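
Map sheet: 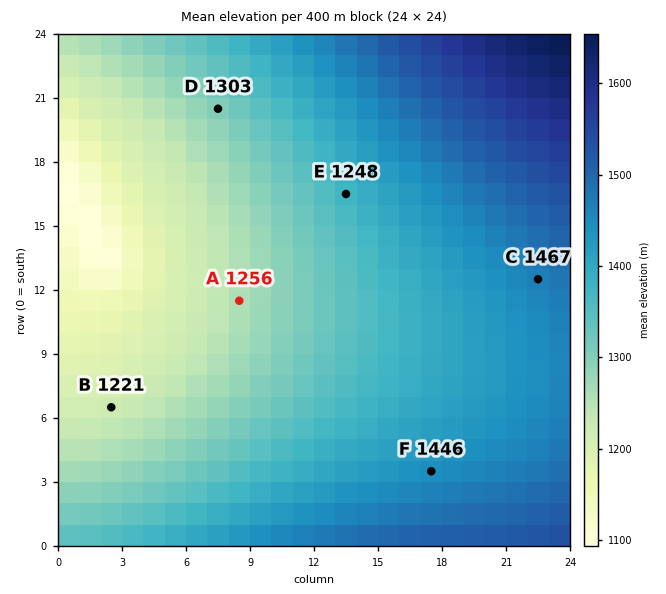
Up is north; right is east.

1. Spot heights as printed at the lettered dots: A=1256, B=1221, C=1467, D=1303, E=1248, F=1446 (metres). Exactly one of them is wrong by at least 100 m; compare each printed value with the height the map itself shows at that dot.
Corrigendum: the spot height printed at E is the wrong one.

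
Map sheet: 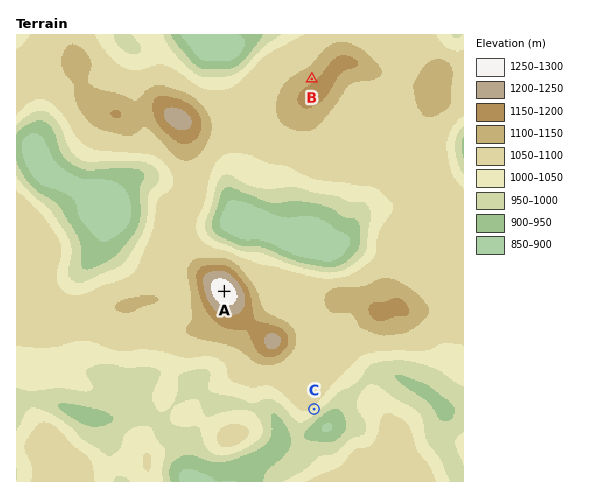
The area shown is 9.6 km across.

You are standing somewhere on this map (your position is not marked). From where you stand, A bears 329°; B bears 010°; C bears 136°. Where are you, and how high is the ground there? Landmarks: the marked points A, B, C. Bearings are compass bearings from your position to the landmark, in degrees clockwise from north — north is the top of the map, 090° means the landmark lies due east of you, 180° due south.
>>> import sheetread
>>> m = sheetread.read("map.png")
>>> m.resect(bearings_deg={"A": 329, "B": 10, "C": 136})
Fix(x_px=263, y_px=356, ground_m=1150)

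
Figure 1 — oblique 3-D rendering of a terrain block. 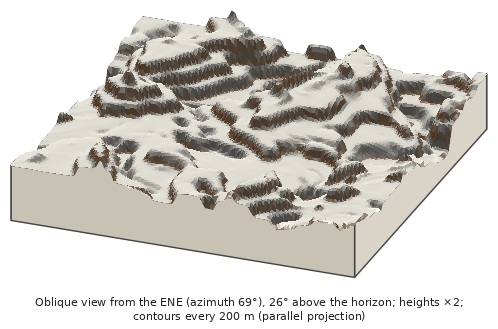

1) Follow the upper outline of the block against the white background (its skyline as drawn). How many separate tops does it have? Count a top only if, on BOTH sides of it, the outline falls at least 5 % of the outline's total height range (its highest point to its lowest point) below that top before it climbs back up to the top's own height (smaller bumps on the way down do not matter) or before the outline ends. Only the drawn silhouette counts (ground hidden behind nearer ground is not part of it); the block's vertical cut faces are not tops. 4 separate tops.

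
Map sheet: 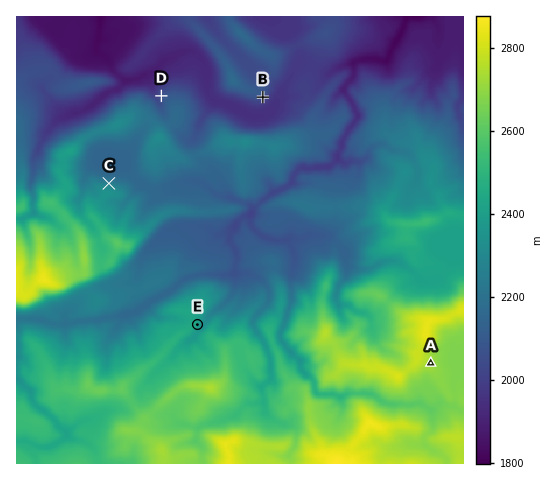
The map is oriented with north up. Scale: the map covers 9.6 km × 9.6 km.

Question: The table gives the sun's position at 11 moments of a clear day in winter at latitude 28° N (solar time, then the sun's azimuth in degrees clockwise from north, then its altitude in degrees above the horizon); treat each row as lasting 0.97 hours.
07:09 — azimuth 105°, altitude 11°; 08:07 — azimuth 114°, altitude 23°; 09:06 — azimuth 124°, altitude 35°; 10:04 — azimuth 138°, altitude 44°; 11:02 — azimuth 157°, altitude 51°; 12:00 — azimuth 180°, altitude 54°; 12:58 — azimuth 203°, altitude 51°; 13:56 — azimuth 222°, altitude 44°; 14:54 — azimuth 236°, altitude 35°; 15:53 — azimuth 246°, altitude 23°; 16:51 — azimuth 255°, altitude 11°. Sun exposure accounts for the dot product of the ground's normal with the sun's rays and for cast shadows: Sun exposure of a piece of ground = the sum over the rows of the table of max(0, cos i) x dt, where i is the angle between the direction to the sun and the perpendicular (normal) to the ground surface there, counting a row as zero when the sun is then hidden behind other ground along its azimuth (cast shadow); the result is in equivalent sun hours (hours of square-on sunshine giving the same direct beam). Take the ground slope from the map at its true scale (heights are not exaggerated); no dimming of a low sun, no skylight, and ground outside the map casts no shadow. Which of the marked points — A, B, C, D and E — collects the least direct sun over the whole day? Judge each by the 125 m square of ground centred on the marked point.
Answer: C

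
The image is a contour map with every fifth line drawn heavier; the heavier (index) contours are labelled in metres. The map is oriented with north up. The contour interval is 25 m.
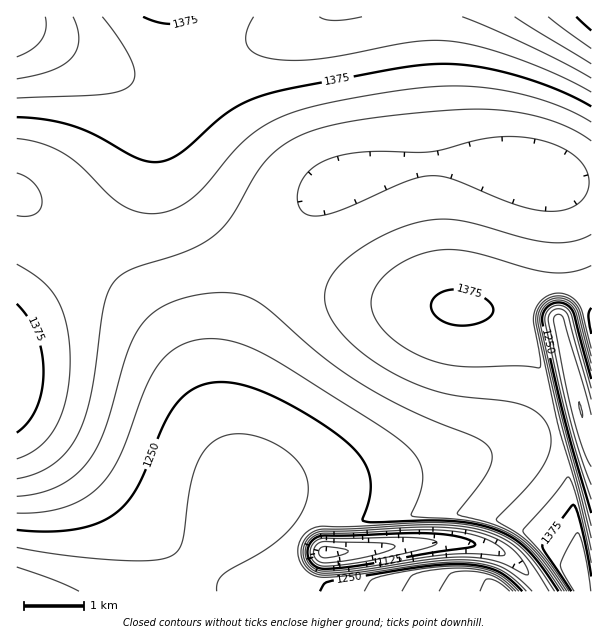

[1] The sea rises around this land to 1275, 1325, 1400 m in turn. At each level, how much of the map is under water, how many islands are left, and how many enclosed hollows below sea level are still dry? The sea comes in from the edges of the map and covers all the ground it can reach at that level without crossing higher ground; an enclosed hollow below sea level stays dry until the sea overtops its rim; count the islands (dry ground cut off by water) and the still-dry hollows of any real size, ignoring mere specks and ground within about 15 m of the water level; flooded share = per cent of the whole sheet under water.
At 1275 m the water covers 25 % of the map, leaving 0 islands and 0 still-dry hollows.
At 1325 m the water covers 54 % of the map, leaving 0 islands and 0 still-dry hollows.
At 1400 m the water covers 93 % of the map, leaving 0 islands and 0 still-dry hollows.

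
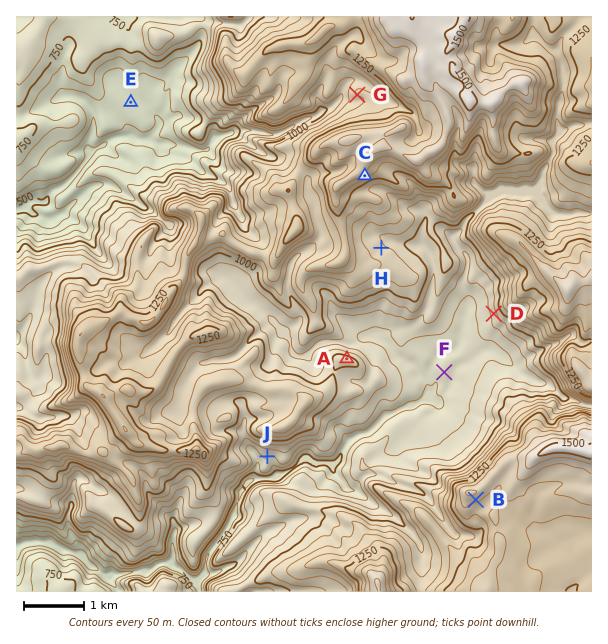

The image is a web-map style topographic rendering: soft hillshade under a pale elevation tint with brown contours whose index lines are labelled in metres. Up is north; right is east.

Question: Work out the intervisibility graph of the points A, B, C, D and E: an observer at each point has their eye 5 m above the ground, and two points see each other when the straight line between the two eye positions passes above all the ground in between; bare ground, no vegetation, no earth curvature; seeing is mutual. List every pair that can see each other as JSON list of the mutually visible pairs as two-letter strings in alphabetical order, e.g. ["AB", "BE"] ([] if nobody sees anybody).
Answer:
["AC", "AD", "CD"]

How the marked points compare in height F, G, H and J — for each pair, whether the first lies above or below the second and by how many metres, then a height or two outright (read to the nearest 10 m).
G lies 320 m above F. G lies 300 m above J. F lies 230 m below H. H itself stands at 1060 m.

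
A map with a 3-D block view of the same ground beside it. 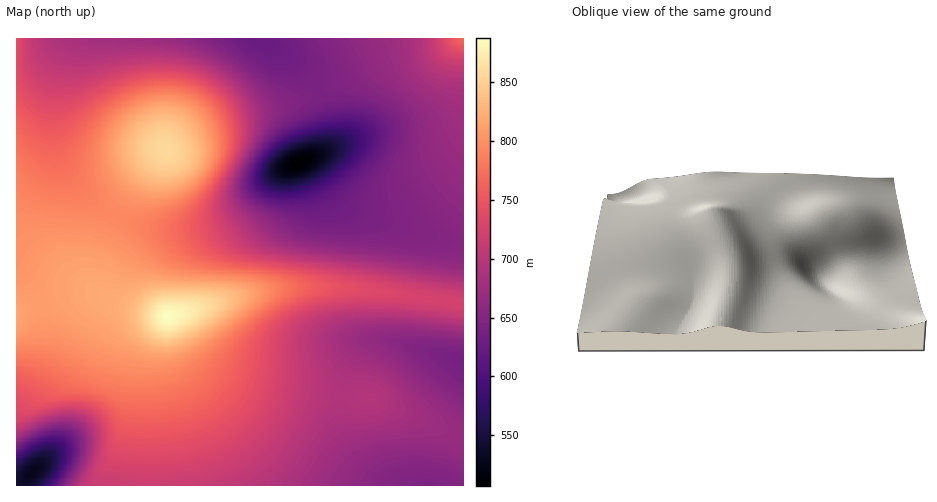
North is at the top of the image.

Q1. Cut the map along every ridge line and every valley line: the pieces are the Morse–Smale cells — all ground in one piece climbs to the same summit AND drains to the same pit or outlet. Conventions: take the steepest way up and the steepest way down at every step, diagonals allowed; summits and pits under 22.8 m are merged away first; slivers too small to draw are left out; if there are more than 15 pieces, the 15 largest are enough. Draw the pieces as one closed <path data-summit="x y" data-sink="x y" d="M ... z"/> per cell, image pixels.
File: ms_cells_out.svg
<path data-summit="168 316" data-sink="299 162" d="M71 38l-55 1 1 271 47-16 24-3 44 17 36 9 75-22 52-9 69 3 91 14 9-1-1-58-40-9-68-25-16-14-20-30-8-7-9 1-19 10-12 8-40 38-25 11-13 2-29 0-14-2-23-7-29-16-22-21-10-13-6-11-6-21-1-34 3-18 4-19z"/><path data-summit="166 151" data-sink="299 162" d="M259 38l-186 0-13 29-7 37 3 40 4 15 11 18 23 23 33 20 28 8 38 1 32-9 11-7 40-39 44-20 9-13 0-16-5-20-8-19-11-14-11-10z"/><path data-summit="168 316" data-sink="428 485" d="M180 316l-11 0-4 4-10 18-7 23 2 52 0 73 314-1-1-48-89-37-80-11-35-8-27-9-15-8-11-10-20-33z"/><path data-summit="463 39" data-sink="299 162" d="M463 38l-203 1 34 23 11 10 11 14 10 27 3 28-9 13-12 5 11 7 20 30 16 14 27 11 41 14 39 9 2 0z"/><path data-summit="168 316" data-sink="463 361" d="M335 286l-40 0-30 4-91 25 6 1 6 5 17 28 10 11 19 12 27 9 35 8 80 11 89 37 1-134-80-12z"/><path data-summit="168 316" data-sink="32 473" d="M88 291l-24 3-48 16 1 176 132-1 1-72-2-52 7-23 13-22-36-8z"/>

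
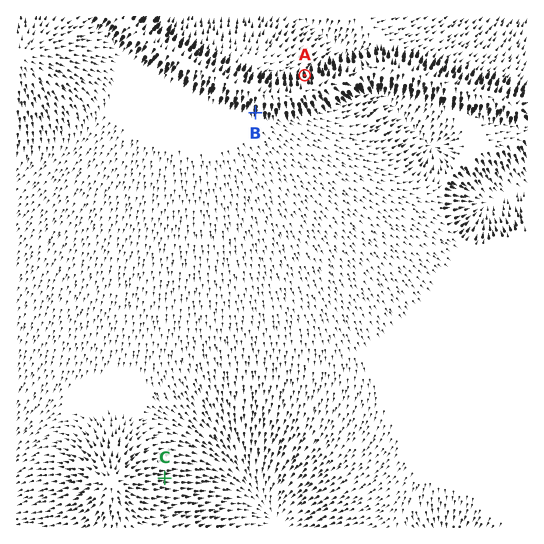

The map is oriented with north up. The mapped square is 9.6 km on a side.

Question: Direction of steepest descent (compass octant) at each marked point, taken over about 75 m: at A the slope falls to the N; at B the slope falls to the S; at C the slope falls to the E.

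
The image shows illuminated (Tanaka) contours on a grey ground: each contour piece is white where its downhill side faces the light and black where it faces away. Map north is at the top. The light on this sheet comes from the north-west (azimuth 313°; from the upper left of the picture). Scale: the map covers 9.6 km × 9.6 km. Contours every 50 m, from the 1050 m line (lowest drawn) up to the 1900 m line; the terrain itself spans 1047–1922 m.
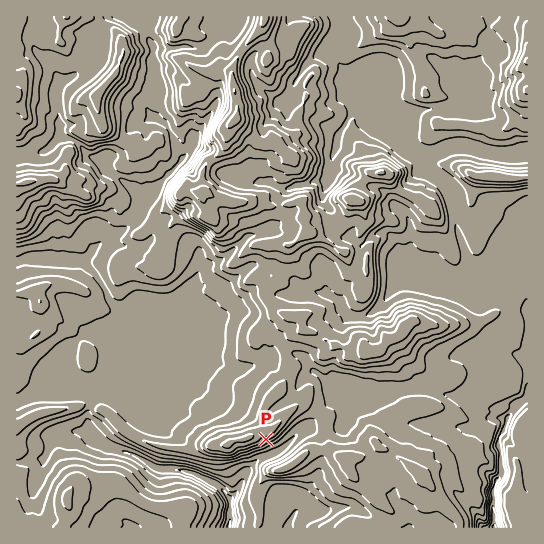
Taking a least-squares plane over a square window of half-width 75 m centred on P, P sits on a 36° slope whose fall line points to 160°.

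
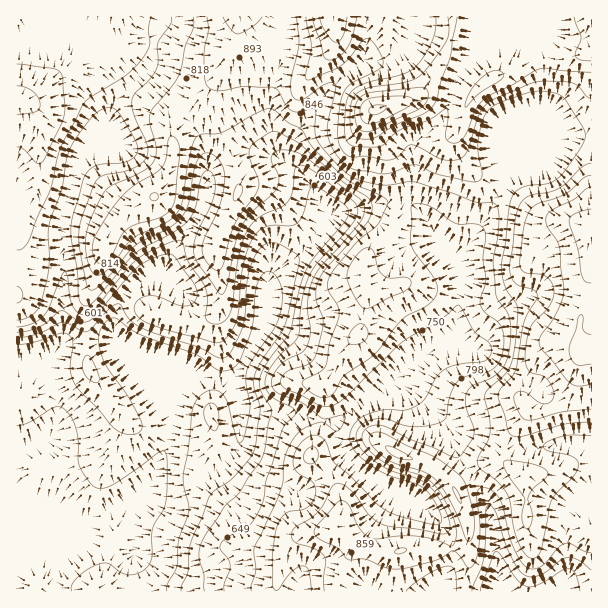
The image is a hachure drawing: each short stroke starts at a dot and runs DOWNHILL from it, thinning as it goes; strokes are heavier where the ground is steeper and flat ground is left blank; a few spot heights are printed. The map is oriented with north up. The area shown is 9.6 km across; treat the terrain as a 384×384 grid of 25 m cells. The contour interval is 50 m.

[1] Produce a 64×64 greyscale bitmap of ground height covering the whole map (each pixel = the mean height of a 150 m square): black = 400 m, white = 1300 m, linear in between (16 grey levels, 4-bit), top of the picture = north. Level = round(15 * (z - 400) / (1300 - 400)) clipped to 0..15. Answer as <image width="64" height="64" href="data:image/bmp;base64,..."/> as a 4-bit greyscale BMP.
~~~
<image width="64" height="64" href="data:image/bmp;base64,Qk12CAAAAAAAAHYAAAAoAAAAQAAAAEAAAAABAAQAAAAAAAAIAAATCwAAEwsAABAAAAAAAAAAAAAAABEREQAiIiIAMzMzAERERABVVVUAZmZmAHd3dwCIiIgAmZmZAKqqqgC7u7sAzMzMAN3d3QDu7u4A////AAERERERERERIjM0RFVWZmZmd3d3d3dmZmd2VVVmZmZmABABERERERESIzREVVVmZmZ3d3d3d3dmZ3ZVVmZmZmYAAAABERERERIjNERFVWZmZnd3d3d3d3d3d2Vmd3dmZwAAAAARERERESM0REVVZmZmd3d4iIiIh3eHZmeIh3Z3AAAAAAEREBERIzREVVVmZmd3iIiIiIiIeIdmaImId3gAAAAAABEAEREjNERFVWZ3d4iIiIiIiId4h2Z4mYiIiAAAAAAAEQARESIzRERVZnd4iIiHd3d3d3iIZniZiIiIAAAAAAARABERIjNEREVWZ3eIiHd3ZmZmeJhneZmYiIgAAAAAAAAAARESIzRERVZmZ4iHd2ZmZVaJl3eJmZiIiAAAAAAAAAABERIjM0REVWZmeId2ZlVVZ4mXd4mZmIiIAAAAAREAAAARIiMzNERVVWZ3d2ZVVVVomYd3iZmYiIgAAAAREREAABEiIjMzRFVVZmd2ZVVVVniZiIiZmZmIiAAAERERERAAESIiIjNERVZmZmZVVmZ3iZiIiJmZmZiIABERERERERERIiIiIzRFZmZmZVZneImZiIiZmZmZmYgAAREREREREREiIiIiNEVmd2ZVZniZmZiIiJmZmZmZiAAAERERERERERIiIiIzRVZ3ZlZoiZmYiHeImZmZiIiIAAABERERIREREiIiIiNEVmZlVniZmId3d4iJmZmIiIgRAAERESIiIRESIiIiI0RVZlVWeJiHd3d3eImZmZmIiBERERERIiIhERIjIiIjREVVVVZ3h3d3d3d4iZqqqZmZERERERIiIhEREiMiEiM0RFVVVWZmZmZnd4iJmqqqqqoRERERIiIiERESIyIRIzREVmZVVWZmZmd3iImaqqqqqhERERIiIiEREREiIhEjRVVmdmVVVVVmZneImaqqqqqqEREREiIiERERERIhEjRWZnd3ZmVVVVZmd4iJqqqqq7sREREiMiIRERERERESNFZnd3d2ZlVVVmZnd4iaqqqruxERESIyIRERERERIhIkVmZnd3dmVVVWZmZmd4mqqru7ERERIzIRERERERIiIiNFVmZ3d3ZmVVVmZmZniaqrvMwREREiIhERERESIjMiIjRVVnd3d2ZlVVZmZmZ5q7u8zCIRESIhERERIiMzMyIiI0VWZ3d3dmZlZmZmZniru7zMMyIiIiERESIzM0RDMiIjRFZneId3ZmZmZmZmeKq7vMxEMyIzMhEiM0REREQyIiI0VWd3h3d2ZmZmZmd4mru8zFVEMzQyIjNERERERDIiIjRWZnd3d3dmZmZmd3iaq7zMZVRERUMiNERENERUQyIiNFZnd3d3d3dmZmd3iJmqu8xmVURVVDMzRDMzRFVDIiIkVmd3iId3d3ZmZ3eImZq7zGZVRFVlQzMzMzNEVUMiIiNWd3iIiId3dmZmeImZmrvMZlVEVmZUMzMzM0VVQyIiI0Z3eIiIiHd2ZmZ4mZqqu8xmVURWd2VDMzM0VWVDIiIjRWd4iId3d2ZmZniaqqq7zGZlVFZ3dlQzM0RWZUMiIiM0VniId3d3ZmZmeJqqq7vMZmVUVniHZUQzRWZmUzIiIzNFZ4h3d3ZmZmZ4mqu7u8xmZVVWeIdmVURFZmZUMyIzM0Rnd3d3ZmZmZniJq7u7zGZlVVZ4iHdmVUVWZlQzMzMzNFZ3d3dmZmZmd4mqu7vMZmVVVniIh3dmVVZmVUMzMzMzRWZ3d2ZmZ3d3iaq7vMxmZVVWd4iIiHdlVWZlRERDMzM0Vnd3dmd3d3eJqru8zGZlVVZneIiIh2VVZmZVREQzMzRWZ3d3d3d3d4mqq7vMZmZVVWd4iIiIdlVmdmVURDMzRFZnd3d3d3iIiZqqq7tmZlVVZneIiIh2VVZ3ZVVEMzRVZ3d3d3eIiIiImZmqu2ZmZVVmZ3eIiHZVVnZmVUQ0RWd4iId4iIiIiIiIiJmqZmZlVVZmZ3iIdlVWZmVVRERWeIiIiIiImZiIiIiIiZpmdmVVVVVWZ4h2VWZmZVVERWeJmZmYiZmZmIiIiIiImWd3ZVVVVVVneHdmZmZlVVVWeJmZmZmZmZmYiIiIiIiJd3dlVVVVVWd4d2ZmZmVVVmeJqqqqmZmqqpiIiIiIiIh3d3ZVVVVVZ3d3d3ZmZmZmeImru7qpmaqqmIiIiIiIiHd3dmVVVVZnd3d3d3ZmZmd4iavMu6qqqqqoiIiIiIiId3d3ZVVVVnd3d3d3d3Znd3iJq93cu7qqq6mIiIiIiImId3dmVVVmZ3d3d3d3d3d4eImr3d3cy6qrqYiIiIiImYiHd2ZlVWZnd3d3d3d3d4iIiavN3d3Muqu6mYiIiIiZiHd3ZmZmZmZ3d3d3d3d4iZiImrzMzMy6qruqmYiIiZl3d3dmZmZmZmd3eIiIiIiJmYiZqru7u7uqu7uqmZmZmXd3d3ZmZmZmZnd4iIiIiImZmZmZqqq7u6qru7qqqqqqd3d3ZmZmZmZmd3iIiIiIiZqpmZmZqqu7qqqruqqqqqtmZmZmZmZmZmZ3eIiIiIiImqqpmZmZqru6qqqqqqqru2ZmZmZmZmZmZnd4iIiIiIiaq6mZmZmaq7qqqqqqqqu7ZmZmZmZmZmZmZ3iIiIiIiJq7upmaqZqruqqqqqqqqrtmZmZmZmZmZmZneIiIiIiImru6qaqpmqu6qqqqqqqqu2ZmZmZmZmZmZmd4iIiIiImbvLqqqqmaq7uqqqqqqqq7"/>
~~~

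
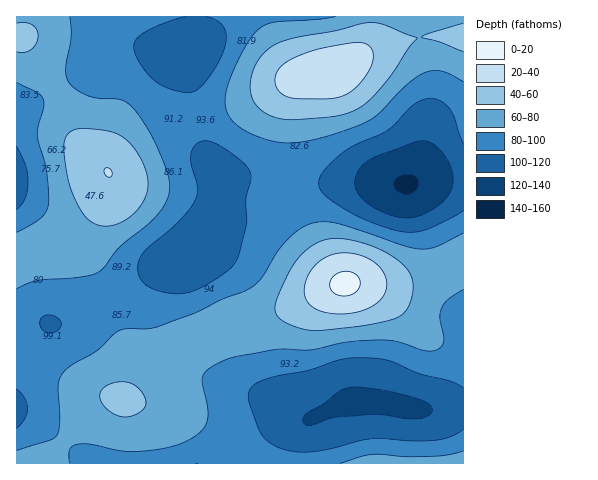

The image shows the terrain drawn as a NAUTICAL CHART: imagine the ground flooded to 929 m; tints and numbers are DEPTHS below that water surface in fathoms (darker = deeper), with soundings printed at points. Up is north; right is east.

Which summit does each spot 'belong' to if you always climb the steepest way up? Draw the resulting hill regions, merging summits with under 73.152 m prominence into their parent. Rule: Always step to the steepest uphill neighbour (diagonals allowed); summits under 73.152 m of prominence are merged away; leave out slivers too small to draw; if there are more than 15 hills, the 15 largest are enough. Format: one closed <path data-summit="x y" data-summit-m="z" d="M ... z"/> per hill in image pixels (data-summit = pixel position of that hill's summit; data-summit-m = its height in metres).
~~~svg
<path data-summit="344 284" data-summit-m="901" d="M216 168l1 27-3 13-19 44-7 8-28 8-31 24-60 28-13 4-24-4-16 1 0 142 447 1 1-283-29-2-25 5-94-1-42-5-30 0-16-3z"/><path data-summit="108 172" data-summit-m="857" d="M112 16l-96 1 1 303 15 0 16 4 21-4 60-28 31-24 28-8 7-8 19-44 3-13 0-23-13-22-9-34-7-49 3-19-32 2-35-8-6-6-4-7z"/><path data-summit="330 70" data-summit-m="884" d="M463 16l-267 0-1 25-6 14 0 28 10 53 11 25 8 9 10 5 16 3 30 0 42 5 76 1 18 0 25-5 28 1z"/>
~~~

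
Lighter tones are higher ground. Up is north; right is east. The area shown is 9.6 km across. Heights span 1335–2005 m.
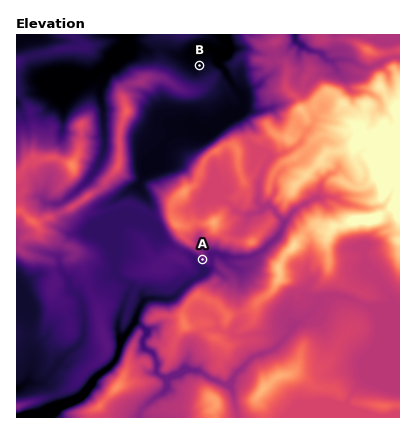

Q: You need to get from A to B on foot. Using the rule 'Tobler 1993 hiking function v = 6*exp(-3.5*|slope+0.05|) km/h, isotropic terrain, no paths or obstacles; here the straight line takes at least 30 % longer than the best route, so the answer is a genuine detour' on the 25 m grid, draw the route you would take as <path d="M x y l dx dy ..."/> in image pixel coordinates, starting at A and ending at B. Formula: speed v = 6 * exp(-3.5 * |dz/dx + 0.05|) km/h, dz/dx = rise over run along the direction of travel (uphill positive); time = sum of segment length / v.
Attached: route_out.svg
<path d="M202 260l-2-2-14-8-4 0-6-2-6-8-14-28 0-6-10-20 0-2 0-2 2-2 6-4 4-4 34-68 8-8 4-8 0-6 0-2 0-6-4-8"/>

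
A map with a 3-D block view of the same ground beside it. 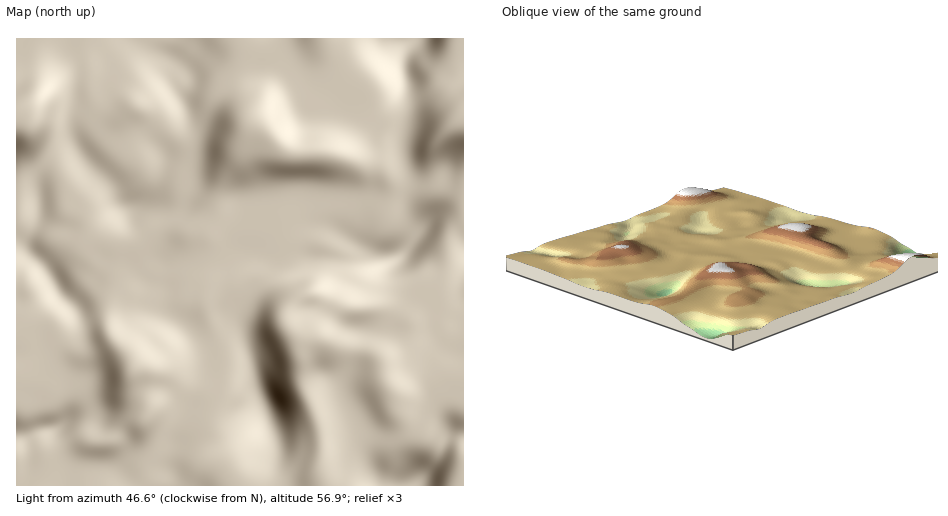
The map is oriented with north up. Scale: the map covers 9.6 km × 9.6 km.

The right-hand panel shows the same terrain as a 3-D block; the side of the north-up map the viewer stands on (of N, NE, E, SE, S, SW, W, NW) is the SE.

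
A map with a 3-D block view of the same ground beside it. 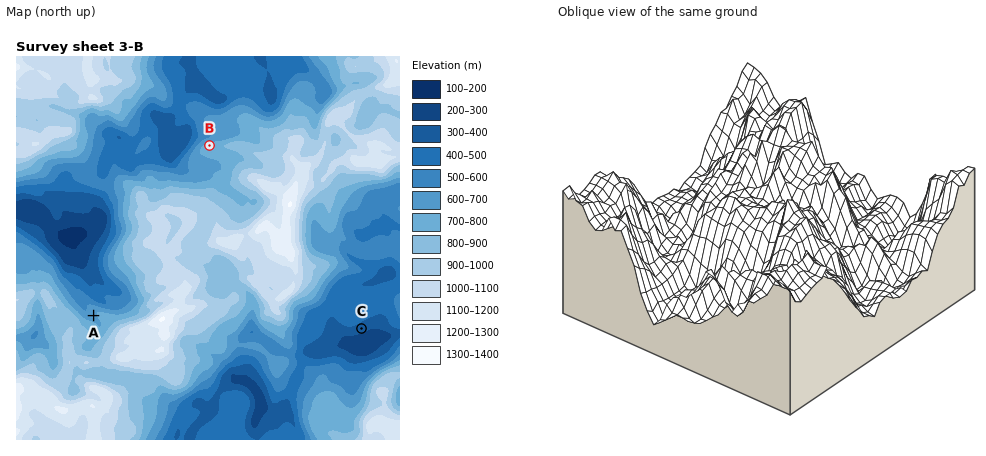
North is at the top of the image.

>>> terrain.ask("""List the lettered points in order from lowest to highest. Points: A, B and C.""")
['C', 'A', 'B']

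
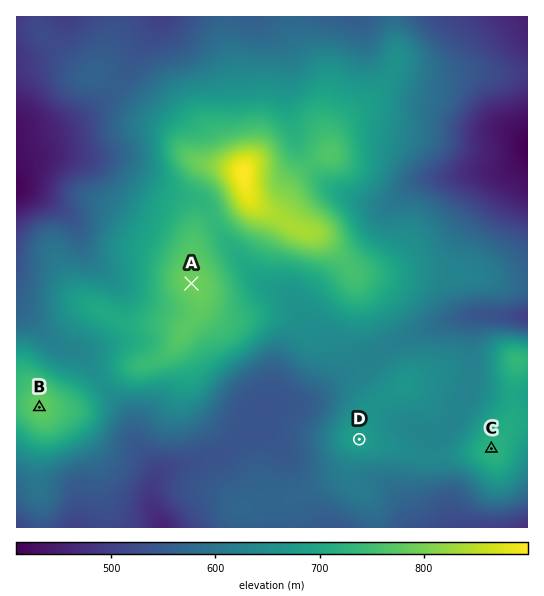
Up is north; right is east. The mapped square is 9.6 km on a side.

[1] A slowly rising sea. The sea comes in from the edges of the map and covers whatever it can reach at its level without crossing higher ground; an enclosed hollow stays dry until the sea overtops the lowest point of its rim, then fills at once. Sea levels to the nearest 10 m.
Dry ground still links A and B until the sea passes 660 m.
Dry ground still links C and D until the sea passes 640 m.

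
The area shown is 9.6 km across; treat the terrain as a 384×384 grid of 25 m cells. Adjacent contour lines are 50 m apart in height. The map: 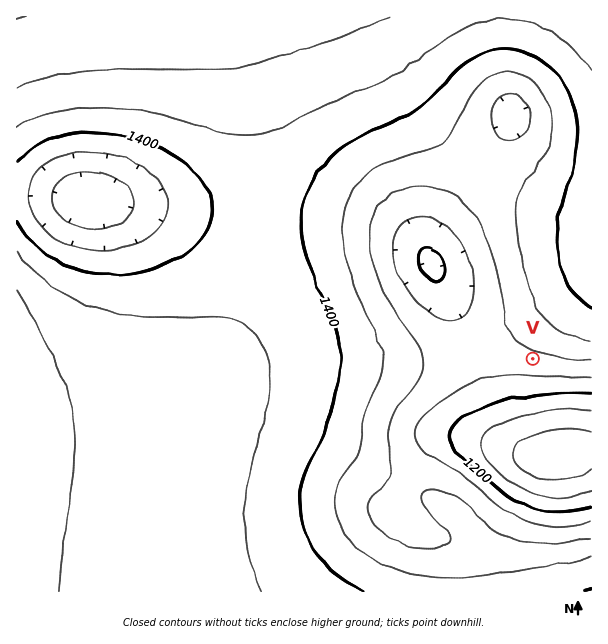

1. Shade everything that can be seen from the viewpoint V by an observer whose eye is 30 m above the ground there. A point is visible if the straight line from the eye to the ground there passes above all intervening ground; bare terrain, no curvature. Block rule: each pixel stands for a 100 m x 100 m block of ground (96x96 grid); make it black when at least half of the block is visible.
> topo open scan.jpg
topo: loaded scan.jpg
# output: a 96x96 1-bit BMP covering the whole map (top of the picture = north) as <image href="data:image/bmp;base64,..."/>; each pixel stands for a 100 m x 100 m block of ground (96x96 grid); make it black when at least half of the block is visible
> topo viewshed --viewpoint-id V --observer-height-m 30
<image width="96" height="96" href="data:image/bmp;base64,Qk2+BAAAAAAAAD4AAAAoAAAAYAAAAGAAAAABAAEAAAAAAIAEAAATCwAAEwsAAAIAAAAAAAAA////AAAAAAAAAAAAAf////////8AAAAAA/////////8AAAAAB/////////8AAAAAB/////////8AAAAAB/////////8AAAAAD/////////8AAAAAD////+D///8AAAAAD////4A///8AAAAAH////gAf//8AAAAAH////AAP//8AAAAAH////AAP//8AAAAAH///+AAf//8AAAAAH///+AA///8AAAAAH///8AD///8AAAAAH///8AH///8AAAAAD///+Af///8AAAAAD///+B////8AAAAAD/////////8AAAAAD/////////8AAAAAB/////////8AAAAAB/////////8AAAAAB/////////8AAAAAA/////////8AAAAAA/////////8AAAAAAf////////8AAAAAAP////////8AAAAAAP////////8AAAAAAH////////8AAAAAAH////////8AAAAAAD////////8AAAAAAD////////8AAAAAAB////////8AAAAAAB////////8AAAAAAB////////8AAAAAAA////////8AAAAAAA////////8AAAAAAA////////8AAAAAAAf///////8AAAAAAAf///////8AAAAAAAf///////8AAAAAAAf///////8AAAAAAAf///////8AAAAAAAf///////8AAAAAAAf////4//8AAAAAAAf////gP/8AAAAAAAf///+AH/8AAAAAAAf///8AD/8AAAAAAAf///4AB/8AAAAAAAf///wAA/4AAAAAAAf///gAAOAAAAAAAAf///AAAAAAAAAAAAf//+AAAAAAAAAAAAf//+AAAAAAAAAAAAf//8AAAAAAAAAAAAf//8AAAAAAAAAAAAf//8AAAAAAAAAAAA///8AAAAAAAAAAAA///8AAAAAAAAAAAA///8AAAAAAAAAAAA///8AAAAAAAAAAAA///8AAAAAAAAAAAA///+AAAAAAAAAAAA////AAAAAAAAAAAB////wAAAAAAAAAAB////8AAAAAAAAAAB////+AAAAAAAAAAB/////AAAAAAAAAAD/////AAAAAAAAAAD/////gAAAAAAAAAH/////gAAAAAAAAAH/////gAAAAAAAAAP/////gAAAAAAAAAf/////gAAAAAAAAAf/////AAAAAAAAAA//////AAAAAAAAAB//////AAAAAAAAAH//////AAAAAAAAAP//////AAAAAAAAA///////AAAAAAAAD///////AAAAAAAAP///////AAAAAAAA////////AAAAAAAD////////AAAAAAAf////////gAAAAAH/////////gAAAAH//////////gAAD////////////gAAD////////////wAAD////////////wAAD////////////wAAD////////////4AAD////////////4AAD////////////8AAD////wP//////8AAD///8AA//////+AAD///AAAH//////AAA="/>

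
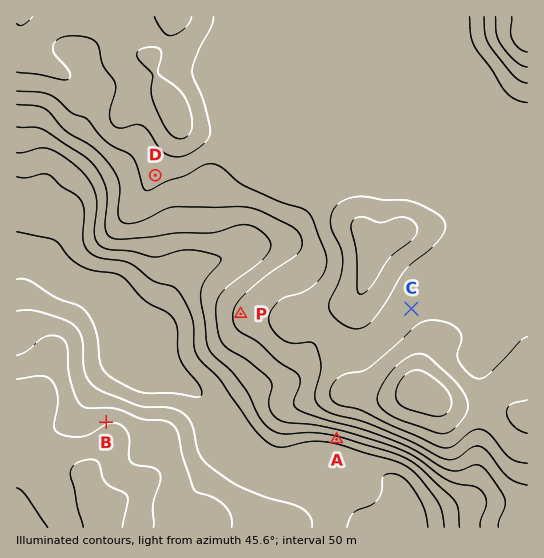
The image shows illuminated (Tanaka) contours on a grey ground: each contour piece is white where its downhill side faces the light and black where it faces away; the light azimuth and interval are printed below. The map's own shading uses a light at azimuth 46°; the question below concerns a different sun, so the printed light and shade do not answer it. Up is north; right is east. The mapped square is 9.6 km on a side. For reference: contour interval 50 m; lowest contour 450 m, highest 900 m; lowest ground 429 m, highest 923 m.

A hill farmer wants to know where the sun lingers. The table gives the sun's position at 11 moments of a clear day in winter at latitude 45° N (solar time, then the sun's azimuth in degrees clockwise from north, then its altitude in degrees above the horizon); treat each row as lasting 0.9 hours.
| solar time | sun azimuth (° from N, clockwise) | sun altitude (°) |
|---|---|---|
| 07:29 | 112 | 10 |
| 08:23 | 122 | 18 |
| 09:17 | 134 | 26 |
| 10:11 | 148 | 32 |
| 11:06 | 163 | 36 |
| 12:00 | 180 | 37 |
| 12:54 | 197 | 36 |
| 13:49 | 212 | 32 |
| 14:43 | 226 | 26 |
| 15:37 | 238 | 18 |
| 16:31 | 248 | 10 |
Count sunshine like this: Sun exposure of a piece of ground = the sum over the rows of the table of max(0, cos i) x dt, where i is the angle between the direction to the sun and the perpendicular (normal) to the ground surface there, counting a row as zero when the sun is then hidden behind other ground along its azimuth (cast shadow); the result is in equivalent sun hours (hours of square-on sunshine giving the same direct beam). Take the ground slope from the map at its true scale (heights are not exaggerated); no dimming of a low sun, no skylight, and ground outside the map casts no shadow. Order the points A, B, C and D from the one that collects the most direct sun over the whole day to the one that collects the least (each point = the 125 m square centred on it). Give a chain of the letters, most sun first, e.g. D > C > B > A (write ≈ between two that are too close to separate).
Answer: A > D > C > B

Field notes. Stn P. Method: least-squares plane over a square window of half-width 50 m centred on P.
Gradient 5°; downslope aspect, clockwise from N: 277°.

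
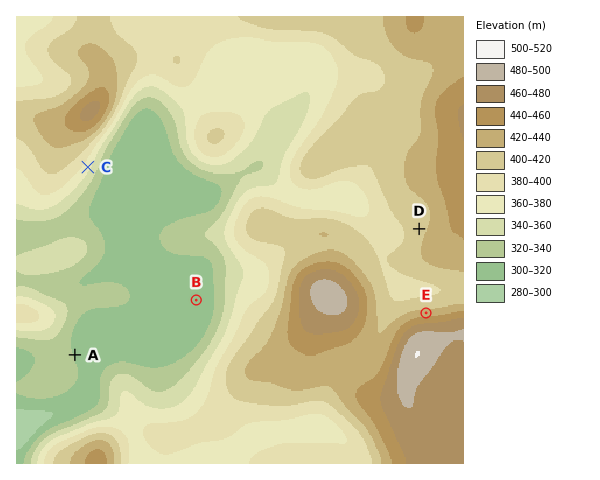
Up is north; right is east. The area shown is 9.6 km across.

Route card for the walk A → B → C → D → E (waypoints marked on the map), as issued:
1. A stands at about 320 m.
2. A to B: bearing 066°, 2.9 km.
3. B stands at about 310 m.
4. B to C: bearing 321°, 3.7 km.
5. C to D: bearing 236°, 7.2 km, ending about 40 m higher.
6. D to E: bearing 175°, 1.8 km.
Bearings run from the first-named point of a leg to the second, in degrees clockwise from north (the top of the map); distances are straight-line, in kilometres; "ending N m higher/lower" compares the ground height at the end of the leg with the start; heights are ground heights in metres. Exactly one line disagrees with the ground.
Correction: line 5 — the bearing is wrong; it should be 101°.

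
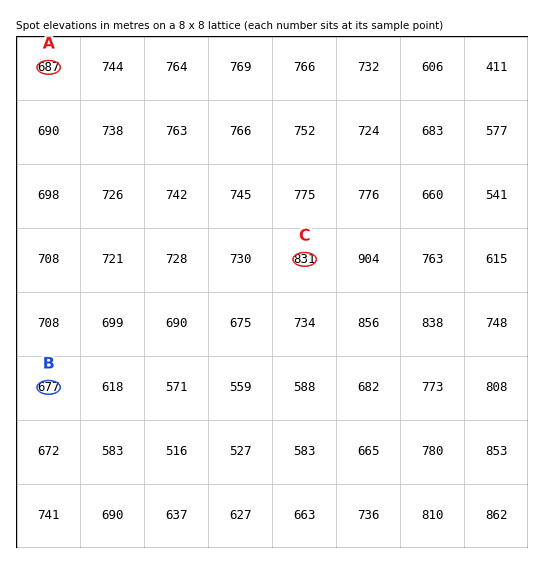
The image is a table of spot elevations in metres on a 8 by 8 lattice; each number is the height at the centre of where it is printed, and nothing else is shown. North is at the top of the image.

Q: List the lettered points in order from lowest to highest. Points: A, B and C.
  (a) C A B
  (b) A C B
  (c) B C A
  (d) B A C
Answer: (d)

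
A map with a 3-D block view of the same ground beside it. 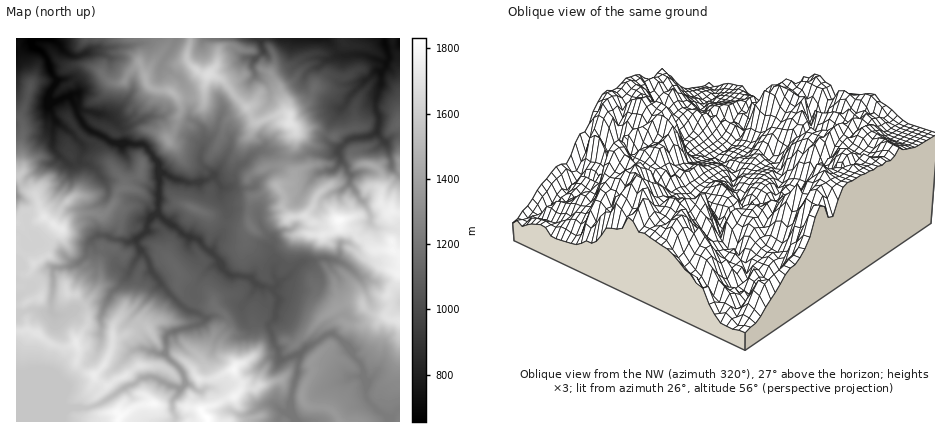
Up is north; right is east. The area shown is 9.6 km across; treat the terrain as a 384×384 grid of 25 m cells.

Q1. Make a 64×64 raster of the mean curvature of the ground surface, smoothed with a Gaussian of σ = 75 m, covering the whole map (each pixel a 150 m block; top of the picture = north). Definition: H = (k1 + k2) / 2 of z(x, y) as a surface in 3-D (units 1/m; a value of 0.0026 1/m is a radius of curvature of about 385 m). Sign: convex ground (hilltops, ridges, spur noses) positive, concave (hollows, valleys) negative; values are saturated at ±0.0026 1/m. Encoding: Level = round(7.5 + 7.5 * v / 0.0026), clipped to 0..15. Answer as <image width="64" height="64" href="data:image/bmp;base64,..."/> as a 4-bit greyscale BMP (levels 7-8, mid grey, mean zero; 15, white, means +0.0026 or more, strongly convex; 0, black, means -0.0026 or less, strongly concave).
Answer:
<image width="64" height="64" href="data:image/bmp;base64,Qk12CAAAAAAAAHYAAAAoAAAAQAAAAEAAAAABAAQAAAAAAAAIAAATCwAAEwsAABAAAAAAAAAAAAAAABEREQAiIiIAMzMzAERERABVVVUAZmZmAHd3dwCIiIgAmZmZAKqqqgC7u7sAzMzMAN3d3QDu7u4A////AHd3d3d4iZh2mmVmZnYEhWvInrVpqGWYRFREWZiaqpZod3d3d3h3nNzLqGZ4twiGu3QiJDOtllVZmIiqdniGVnd3d3d3dTIRWbubqb3VP+rbqVKcgxREdFvKqqh3eHRoh3d3d3d5maYAfKV63cUayoebuulUUzaSbad4d3iIV5iHd3d3d2iZnKIGiMyomxLNNJZ662emRKNehmd3iIdZmId3d3d3ZnmXzVAGzJd0EGMQRGaNrPt0tR2mZ3iJl1iYiHd3d3dmZpmd6DAogwCWBfqYdWu4/9znCsh3d3enVpiHd3d3dnZozFS/+gAAXPQu+rynqHaYWvwFyXd4dWVmeId3d3dmeIm8kyfdmZrvsG+DaK33MTohnzKah3h4pXhXiHd3d3d7pEfqM2v///gE/WZlWv/GF4BLddqHd4uTiWZ4eHeId2m2M750OMmIYH/WeFWLy/+lURQzzZeIqUWYdnl4d3d4d7hjfpYzYwAE+kioR5mFj/lieUBb2YmESYeFa3h2erqaypNMx1QiPHSlq5lmdnZp+0F81gOdylJXh3VsaHirlmzIpCvXeZivQovIiIaFRVWaJuu8chfGJHd3ZH2JnLZUfLhhHNi6h+wgKYd4qYhlRHgnp3rZUAGHeHh1W6urlFZ5i6Uc1Il510MAA1asmYVWdkh1aL2YVbqaepZ6SXd2Z2dq1QvnSJq6z/2nQ4qYdGiHVnZXe8iJuXh6qr1ZhmZmdmvTCc11qprMuXhRJHlleIlkh2d4y4d0VXm9qlZVZWdmatgHncZbl5mEAkiZqGaIiYWHZ3ebuWR8t4qGi3ikaXVqpwJ82ne3iDBpiap2ZnmIlHh3h3mpho+TWJZpvONLuai5QHvHxnl1B6h3qXeIaJilaHeHZ5l2nmWbpmZp1Svs542RN4aIRlB6h3iZiJmGiHaId3dWmXaKWry2l2fGDOeoa8lDVld0Frl3eYiIm6Y0ZYh3iFSpZ6dIR6d3eMce+HhGqYRHiJI5qYh4mYZ5Y2qVZ3eZVLhqkjMUeYmYpjy5aGaVdze3MomZiHeZYSM0mneGaJhGt7oRN3isd6hRAjRneJVXVNkIqZmIh3YmqqiIZ5dnh1uakBZ5y6l2vYSaQAiIllmSqCuZmIeLkymqmIh2d2RUaTICaaqHeHiJz9VKc3eGathDe5mYd6tieZmIiHZnZDMwEVerqXZ4h3aMYK6TZoi6zAKqmZhZtAa5mYiHZndlR4albai7qamHd3mG2VJJyrc1O8qJqUpTh5iIh2ZVaYZny9QWWLl3t4d3d4vIdBRiIjAKqYq4EQi2d4h2d1OM2arepCSrqGnHd3ZmnuuGQTSNuFA3q4A0eadnd4u2Mlrv/cy7u7iHV3WXd2nP13d1mXuZw26zBreJmHd3vGRphQN3doy3d0JFZrd6u7nHV2e5eYZzOyBKt3iYd3fJRor/d7yIvtqIMqqXyGjad3hnm8pohnUASmeIq7l2Zrc1ed/v5ka9u99Rm6m8iahqQiRXnJiquJGvmL3KmGZml0WbtjWqNslYmRm6uEVrl3r6ZnQo2GiIsFu7ynZmZ3apU1nFIm5mqF2QC+mmBqyWV8/+/FK3RH2gTKiHZ4dod8yEVrhTXMJEfjFH2Idt3bckWdqrgaurymB/qZl5p1Zlhmedt4U5/VAICtnaaKmr/HNVuHYyiql3oX52Mye3VkeSKf+omDWv/mBu/d119Wa+p0SZhBR6mKyBZQA2I1SIWfgkq5mZYmmv0FioiaT9UVqmU2hzWcp3zHATibyZQ4lYvLZFabqDAAegAAKHM6+kEmUzVUWMyUXeoEirynZ2aXRY3ZeKq9zJYjT+3+cInKhlREdWeb24J/9gSJuoSMhYlSWamHZFm9u0CN/bzA95eto0mneIrKRM+wSZqodIyWWZUlVFVkIiIzBcdUSHH3lmlBm6ZHipcWmQCL3Kd1Wrc3p0M0RHpjWZUEzJhFIsiXV0OrhHvJAAAABHv8l2ZHuUbLhzVonJiYZXE3iscDx5ZVVMpJ2TBMlpl4v/lVVlWKRK7FVVnO63RM+BAAI2V3ypZWk31AGO2Zvv67mmaWR1ljW8VYVp7rmGi8y7owvJjJl2Mn9gntplZYmYhrl4RpSHRZ/Gi9/rqqVHibz6CMy7h2Uo/AfpZVVnQCRGy0NqlGhmjL25nqd1VVZnmKoFnKt2Q333GEEkVqeHNFONVryVJXnINZq/tmVWZViXlgebfYUyebQ6mGZkiXqWc2xlz5UEfPtzNr2nZmZUN7hzW5pNtzNDZFz9l3U3h5dVrHafkwa+mrY3vZZ5Zmhku3NKqTzHQqgyJniYd0OYiZv6ZY5gKvhXyDi6dWl3iYNslCmaK/piXrcjV5qakGz937Y0jlJ/pTfZW8ZDa7mZmEfHFYs8/LoVqmZovc/hb7RodDV9iNx2FHWNp2NsyYZ3Unskq0vcpxVFVWrZaeSPg1dSWa7tyYuwF8pklkqoibymR0epSJtwXshorcZXyp2UVmR+/PtmasGu+VN6ZVqpi93FNHlXfIB83d7sxmd66ZdImN+Fr5ZGcNurZ3ioRodXrMhzeniLY8t0R3iDM0r4eVV69jNvp2EQRnx1mYhkRURWVGZaiGUptBNAA0eYmrhphEj1JH6ned9A7GRpq8uGVURptmunRZyCaugzRTQzZmiXNvklntnO31b4VWZ4mGiqqrqCiLhndUZ4z+29zMqHd3hCrTERIzABBFEkRDM0aqh3d3PX"/>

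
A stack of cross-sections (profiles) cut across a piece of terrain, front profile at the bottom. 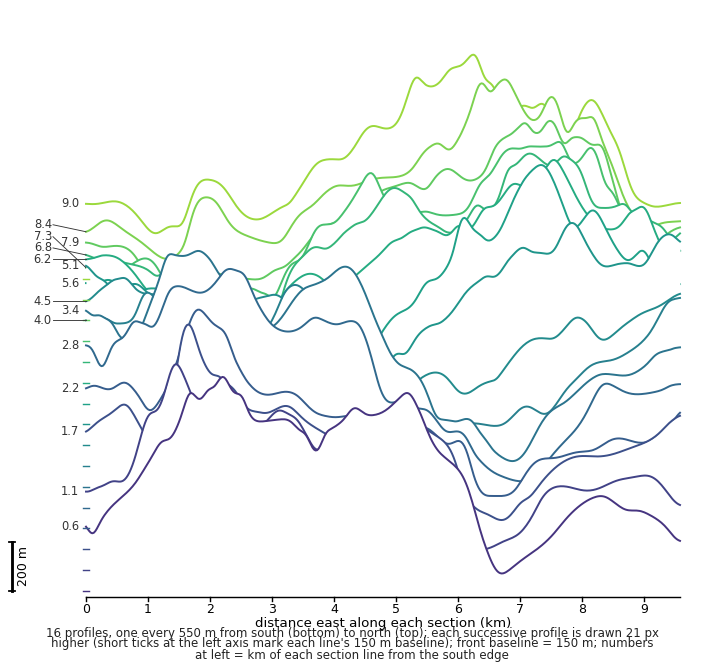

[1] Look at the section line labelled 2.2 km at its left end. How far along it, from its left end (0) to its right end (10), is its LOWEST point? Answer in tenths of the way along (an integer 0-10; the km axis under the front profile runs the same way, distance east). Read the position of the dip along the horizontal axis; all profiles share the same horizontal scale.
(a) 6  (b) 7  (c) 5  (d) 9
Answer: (b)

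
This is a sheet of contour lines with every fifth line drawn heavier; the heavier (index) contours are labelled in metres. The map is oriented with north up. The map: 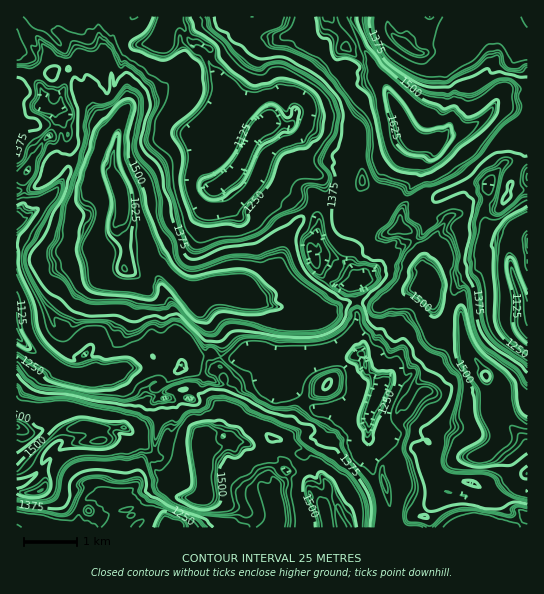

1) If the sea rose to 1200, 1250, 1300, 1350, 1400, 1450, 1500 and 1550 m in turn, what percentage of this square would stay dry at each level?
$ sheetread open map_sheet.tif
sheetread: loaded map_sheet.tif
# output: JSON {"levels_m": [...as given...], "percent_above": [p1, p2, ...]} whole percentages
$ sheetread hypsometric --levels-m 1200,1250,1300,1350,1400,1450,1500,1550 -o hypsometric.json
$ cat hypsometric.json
{"levels_m": [1200, 1250, 1300, 1350, 1400, 1450, 1500, 1550], "percent_above": [90, 88, 66, 60, 37, 33, 16, 12]}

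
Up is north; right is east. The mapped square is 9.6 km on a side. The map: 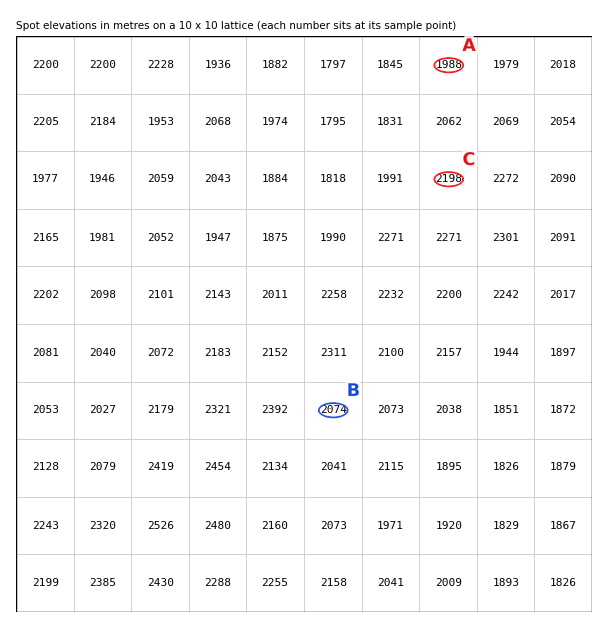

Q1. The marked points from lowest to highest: A B C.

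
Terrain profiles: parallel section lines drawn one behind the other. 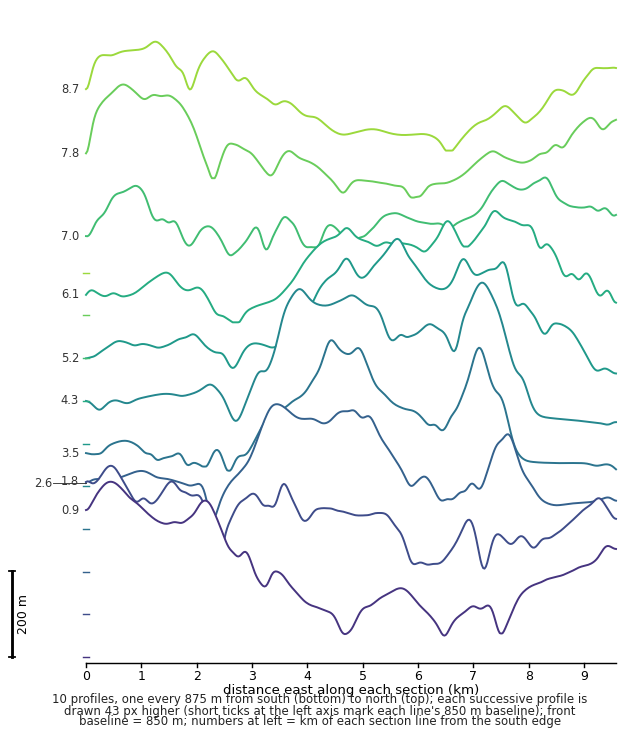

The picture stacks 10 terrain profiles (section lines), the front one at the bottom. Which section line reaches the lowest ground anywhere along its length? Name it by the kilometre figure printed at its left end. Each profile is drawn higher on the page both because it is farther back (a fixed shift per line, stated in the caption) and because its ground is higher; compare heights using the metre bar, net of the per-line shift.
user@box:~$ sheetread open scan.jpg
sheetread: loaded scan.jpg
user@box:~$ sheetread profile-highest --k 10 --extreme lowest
0.9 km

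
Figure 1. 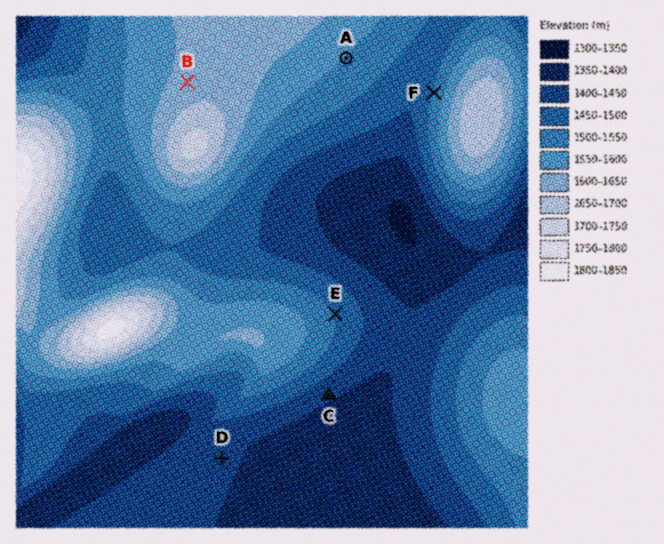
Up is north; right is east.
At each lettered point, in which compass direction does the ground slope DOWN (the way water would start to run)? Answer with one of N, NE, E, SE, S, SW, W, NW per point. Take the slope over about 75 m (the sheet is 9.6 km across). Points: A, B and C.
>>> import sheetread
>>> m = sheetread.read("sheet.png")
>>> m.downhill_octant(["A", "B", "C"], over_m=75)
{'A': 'SE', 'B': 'NW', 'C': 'SE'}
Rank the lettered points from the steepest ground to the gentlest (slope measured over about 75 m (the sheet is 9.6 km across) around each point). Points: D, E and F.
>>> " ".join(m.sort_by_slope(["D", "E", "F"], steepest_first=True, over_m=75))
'F E D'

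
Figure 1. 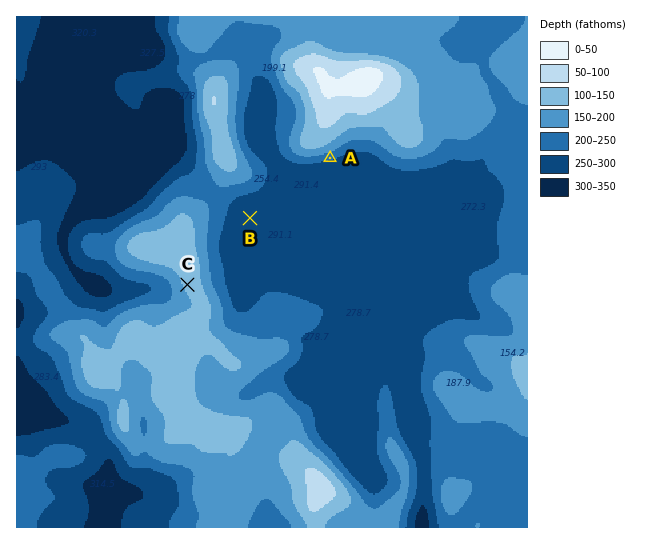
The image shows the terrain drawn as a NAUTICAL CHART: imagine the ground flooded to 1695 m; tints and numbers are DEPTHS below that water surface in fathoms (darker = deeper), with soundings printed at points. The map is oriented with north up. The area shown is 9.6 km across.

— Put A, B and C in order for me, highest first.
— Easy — C A B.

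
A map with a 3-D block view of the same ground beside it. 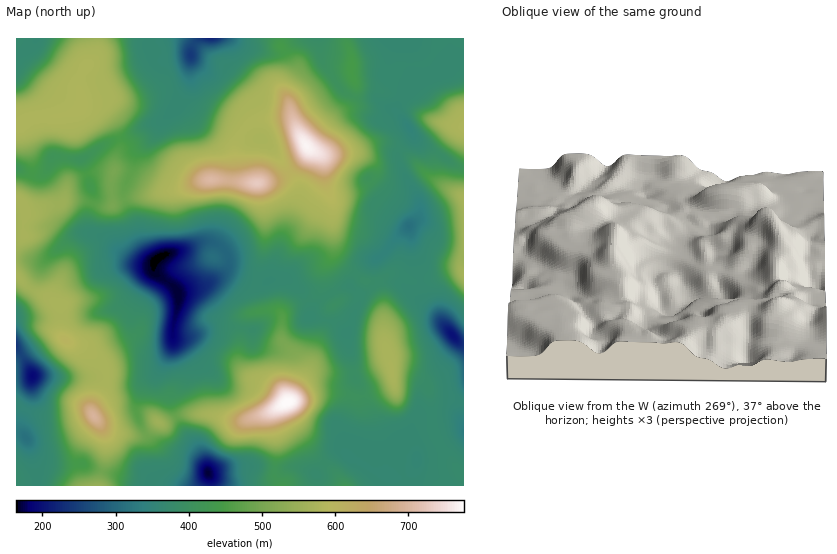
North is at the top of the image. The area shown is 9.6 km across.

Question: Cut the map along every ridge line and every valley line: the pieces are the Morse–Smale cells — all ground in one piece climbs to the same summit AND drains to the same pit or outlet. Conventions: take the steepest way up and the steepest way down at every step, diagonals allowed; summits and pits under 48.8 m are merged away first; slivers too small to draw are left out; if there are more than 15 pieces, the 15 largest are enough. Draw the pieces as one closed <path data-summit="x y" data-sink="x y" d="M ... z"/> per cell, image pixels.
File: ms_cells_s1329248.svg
<path data-summit="287 403" data-sink="158 258" d="M213 242l-12 0-19 8-16 4-12 9 0 8 19 14 5 8 0 13-6 24 2 14-4 14 4 19-3 26 5 14 10-3 20 0 29 7 9 0 30-12-2 12 4 19-1 37 3 7 2 2 62 0-4-10-23-21-21-29-7-16 0-7 34-10 16 0 19 4 6-1-8-19-7-44 12-30-1-9 7-2 9-7-18-10-7 11-13 4-15 9-7 9-3 8-2-11-6-13-17-12-7-2-14 5-12 0-21-9-7 0-8 4 9-8 2-12-8-12z"/><path data-summit="94 415" data-sink="158 258" d="M63 157l-10 0-5 12-7 5-10 0-15-5 0 106 12 13 20 9 12 9 2 30 9 8 18 6 15 15 2 5 0 13-14 25 0 5 4 7 13 11 31 5 6-3-9-16 0-16 5-14 14-12 16-28 0-17 6-24 0-13-5-8-19-14-1-8-8 1-9-2-16-9-15-14-15-7-2-18 5-13 0-10-9-28-3-4z"/><path data-summit="307 147" data-sink="158 258" d="M318 38l-18 1-16 11 5 11 0 6-6 11-1 8 7 16 5 18-7-3-28 3-10 4-5 6 8 7 8 1 9 7 29 42 0 13-7 21-9 17-10 41 14 1 15 10 8 15 2 11 3-8 7-9 15-9 13-4 7-11-18-15-4-7-2-52-4-11 4 3 9 0 14-3 12-5 8-10-1-9-13-11-39 0-14-8 20-23 22-20 3-7-14-9-13-19-4-9z"/><path data-summit="257 183" data-sink="158 258" d="M245 131l-4 2-6 13 2 29 4 7-21-3-18 1-23 10-55 10 11 23 5 19 11 16 6 2 9-6 16-4 19-8 12 0 7 4 8 12 0 7-7 11 11-2 21 9 12 0 7-4 10-41 9-17 9-30-5-11-26-35-9-7-8-1z"/><path data-summit="287 403" data-sink="453 335" d="M463 373l-22 3-13 6-6 7-2 7 0 14-10 21 3 5-10-2-10 5-7 17 0 17-12-2-21-11 7-4 8-14 3-9-1-16-8-21-6 1-19-4-16 0-34 9 0 8 7 16 17 24 27 26 5 10 120 0z"/><path data-summit="94 415" data-sink="33 376" d="M18 276l-2 1 0 72 16 24-1 23-10 26 1 9 12 22 8 9 17 3 24-1 19 7 4-15 0-17-5-13-9-13 0-5 13-22 1-16-17-20-18-6-9-8-2-30-12-9-20-9z"/><path data-summit="392 371" data-sink="453 335" d="M389 281l-8 1-6 4 7 15 2 35 8 30 1 18-11 6-20 7 8 20 1 16-3 9-8 14-7 4 21 11 9 2 4 0-1-17 7-17 10-5 9 1-2-4 10-21 0-14 2-7 6-7 13-6 23-4 0-28-6-3-20-25-31-27-9-6z"/><path data-summit="81 107" data-sink="211 39" d="M197 38l-99 0-2 16-10 11-8 17 3 24 20 4 11 11 7 17 7-1 22-13 13-3 16-14 12-19 2-38z"/><path data-summit="257 183" data-sink="211 39" d="M190 76l-1 12-12 19-15 13-7 15-19 18-6 22-7 15 2 9 54-9 23-10 39 1-4-6-2-29 9-15-10-8-21-7-21-12z"/><path data-summit="307 147" data-sink="211 39" d="M230 38l-31 0-6 6-3 20 2 40 21 12 21 7 9 7 6-6 10-4 28-3 6 4-3-16-8-19 1-8 6-11-3-14-2-2-5 2-16-1-20-6z"/><path data-summit="307 147" data-sink="409 226" d="M383 143l-26 8-15 2 14 1 11 4 8 11 0 6-4 7-9 5-21 6-12-2 3 10 2 52 6 10 15 11 13-11 11-6 39-40 2-3-2-14-19-38-1-8 2-5z"/><path data-summit="287 403" data-sink="208 473" d="M273 410l-29 11-9 0-29-7-20 0-9 3 6 12 22 33 6 24 69-1-5-8 1-37-4-19z"/><path data-summit="287 403" data-sink="453 335" d="M463 38l-116 0-1 4 6 15 0 20 4 8-3 11 7 3 16 0 20 13 17-32 24-6 7-5 7-10 13-4z"/><path data-summit="81 107" data-sink="36 39" d="M97 38l-61 0-9 12-11 6 1 71 16-10 33-2 14-6 1-13-3-14 8-17 10-11z"/><path data-summit="463 198" data-sink="409 226" d="M400 150l-2 4 1 8 21 42-2 13-9 8 3 22 8 33 14-2 20-8 9 1 1-74-34-20z"/>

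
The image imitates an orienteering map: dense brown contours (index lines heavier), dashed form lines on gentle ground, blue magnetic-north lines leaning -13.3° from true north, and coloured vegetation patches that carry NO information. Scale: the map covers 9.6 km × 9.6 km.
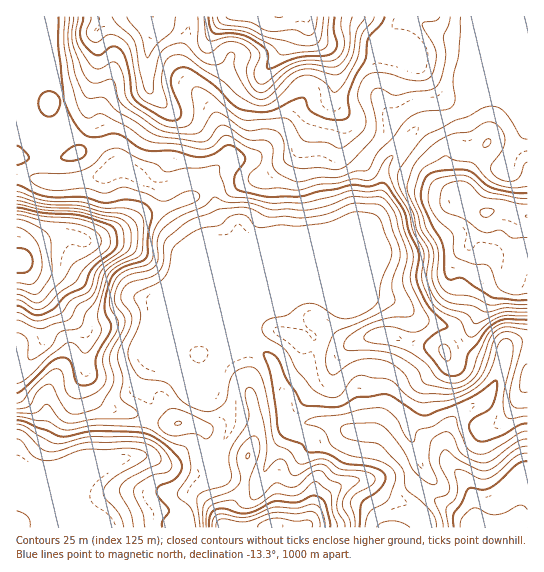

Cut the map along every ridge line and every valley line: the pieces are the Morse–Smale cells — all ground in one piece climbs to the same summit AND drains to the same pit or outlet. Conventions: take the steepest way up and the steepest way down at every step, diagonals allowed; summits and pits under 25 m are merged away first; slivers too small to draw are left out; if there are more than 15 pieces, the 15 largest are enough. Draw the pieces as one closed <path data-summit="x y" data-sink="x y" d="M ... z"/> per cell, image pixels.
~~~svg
<path data-summit="279 17" data-sink="474 527" d="M527 16l-339 1 0 14-8 24 1 16 7 12 19 19 9 15 12 30 0 12-15 12-7 12-5-3-16 0-16 7-4 4 4 15 8 15 14 16 17 41 27 29-13 14-40 18-7 12 1 8 5 10 8 6 8 4 10 0 5-4 5-12 11-14 0-7 6 1 12-4 26 22 13 38 2 15 4 10 7 1 13-4 10 0 25 10 37 6 21 25 8 19 21 17-6 2-10 10-9 12-2 6 67-1 0-30-6-15-19-20-3-7 0-14 3-12 5-10 6-6 29-18 9-16 4-13-35-15-16-23-29-8-19-15-12-5-29-7-31 0-15-5-16 0-31 11 51-50 36-14 13-9 11-21 6-39 32-38 6-4 26-7 12-6 2-4 19-8 11-2 12 4 23 0z"/><path data-summit="486 213" data-sink="474 527" d="M493 97l-22 6-22 14-26 7-6 4-32 38-6 39-11 21-13 9-36 14-50 49 30-10 16 0 15 5 31 0 29 7 12 5 19 15 29 8 16 23 35 14 3-7 0-7 6-7 18-3 0-239-23-1z"/><path data-summit="21 262" data-sink="474 527" d="M130 172l-13 0-11 4-43 7-20-2-18-5-9 1 0 178 7 2 7-1 14-17-7-42-6-17 12 15 40 35 2 5 0 36 7 22 5 8 20 10 33 6 2-12-8-14-1-8 10-25 21-9 12-13 36-15 13-15-27-28-17-41-14-16-8-15-4-15 2-2-14-4z"/><path data-summit="153 17" data-sink="474 527" d="M187 16l-152 0-2 74 9-6 12-1 5 6 4 12 1 17-12 29 2 1 15-11 6-1 22 11 17 18 21 8 12 10 12 5 8 0 18-8 16 0 5 3 7-12 15-12 0-12-9-25-8-15-23-24-7-12-1-16 8-24z"/><path data-summit="274 527" data-sink="474 527" d="M246 339l-12 4-5-2-1 8-11 14-5 12-5 4-10 0 7 12 11 8 12 11 4 9 0 7-11 21-1 8 8 2 21 0-4 30-13 22-4 18 178 1 12-18 10-10 6-2-21-17-8-19-12-16-11-10-35-5-19-8-16-2-13 4-7-1-4-10-2-15-13-38z"/><path data-summit="21 262" data-sink="17 527" d="M34 284l10 55-14 17-14 1 1 167 26-31 12-5 24-19 58-13 4-6 8-29 0-3-3-2-29-5-20-10-5-8-7-22 0-36-2-5z"/><path data-summit="274 527" data-sink="17 527" d="M226 456l-9 1-1 12-9 7-13-1-25-8-20-11-15 0-55 13-24 19-12 5-11 12-16 20 0 2 87 1 23-9 40-8 12 2 6 6 2 9 40 0 5-19 13-22 3-20-1-10z"/><path data-summit="527 375" data-sink="474 527" d="M527 341l-17 3-5 5-5 24-12 22-29 18-11 16-3 26 6 11 16 16 6 15 1 31 24 0 19-9 11-1z"/><path data-summit="279 17" data-sink="474 527" d="M34 16l-18 1 0 158 35 8 12 0 43-7 11-4 12 0-15-7-17-18-22-11-14 5-12 9 6-8 9-24-1-17-4-12-5-6-12 1-9 6z"/><path data-summit="178 423" data-sink="474 527" d="M175 348l-21 9-9 17-2 12 9 19-1 13 16 6 20-1 14 4 4 4-1 20 14 4 13-29-2-11-14-16-11-8-1-5-8-9-14-8-5-10z"/><path data-summit="178 423" data-sink="17 527" d="M150 417l-12 39 11 0 20 11 32 9 6 0 9-7 3-14-15-4 1-20-4-4-14-4-20 1z"/><path data-summit="279 17" data-sink="17 527" d="M166 511l-40 8-22 8 81 0-1-8-6-6z"/><path data-summit="279 17" data-sink="474 527" d="M527 519l-10 0-18 8 28 1z"/>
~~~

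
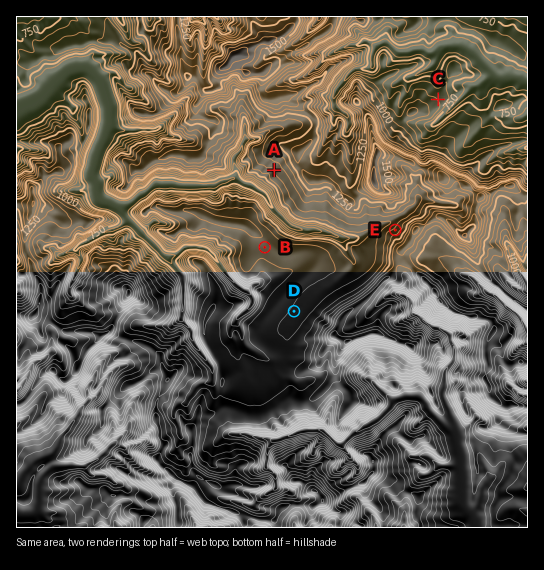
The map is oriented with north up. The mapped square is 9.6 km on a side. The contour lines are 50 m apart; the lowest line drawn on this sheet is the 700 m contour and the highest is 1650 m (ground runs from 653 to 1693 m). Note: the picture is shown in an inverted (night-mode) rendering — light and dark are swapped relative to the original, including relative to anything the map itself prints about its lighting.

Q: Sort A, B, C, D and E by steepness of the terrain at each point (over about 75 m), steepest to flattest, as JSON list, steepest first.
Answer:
["E", "A", "C", "B", "D"]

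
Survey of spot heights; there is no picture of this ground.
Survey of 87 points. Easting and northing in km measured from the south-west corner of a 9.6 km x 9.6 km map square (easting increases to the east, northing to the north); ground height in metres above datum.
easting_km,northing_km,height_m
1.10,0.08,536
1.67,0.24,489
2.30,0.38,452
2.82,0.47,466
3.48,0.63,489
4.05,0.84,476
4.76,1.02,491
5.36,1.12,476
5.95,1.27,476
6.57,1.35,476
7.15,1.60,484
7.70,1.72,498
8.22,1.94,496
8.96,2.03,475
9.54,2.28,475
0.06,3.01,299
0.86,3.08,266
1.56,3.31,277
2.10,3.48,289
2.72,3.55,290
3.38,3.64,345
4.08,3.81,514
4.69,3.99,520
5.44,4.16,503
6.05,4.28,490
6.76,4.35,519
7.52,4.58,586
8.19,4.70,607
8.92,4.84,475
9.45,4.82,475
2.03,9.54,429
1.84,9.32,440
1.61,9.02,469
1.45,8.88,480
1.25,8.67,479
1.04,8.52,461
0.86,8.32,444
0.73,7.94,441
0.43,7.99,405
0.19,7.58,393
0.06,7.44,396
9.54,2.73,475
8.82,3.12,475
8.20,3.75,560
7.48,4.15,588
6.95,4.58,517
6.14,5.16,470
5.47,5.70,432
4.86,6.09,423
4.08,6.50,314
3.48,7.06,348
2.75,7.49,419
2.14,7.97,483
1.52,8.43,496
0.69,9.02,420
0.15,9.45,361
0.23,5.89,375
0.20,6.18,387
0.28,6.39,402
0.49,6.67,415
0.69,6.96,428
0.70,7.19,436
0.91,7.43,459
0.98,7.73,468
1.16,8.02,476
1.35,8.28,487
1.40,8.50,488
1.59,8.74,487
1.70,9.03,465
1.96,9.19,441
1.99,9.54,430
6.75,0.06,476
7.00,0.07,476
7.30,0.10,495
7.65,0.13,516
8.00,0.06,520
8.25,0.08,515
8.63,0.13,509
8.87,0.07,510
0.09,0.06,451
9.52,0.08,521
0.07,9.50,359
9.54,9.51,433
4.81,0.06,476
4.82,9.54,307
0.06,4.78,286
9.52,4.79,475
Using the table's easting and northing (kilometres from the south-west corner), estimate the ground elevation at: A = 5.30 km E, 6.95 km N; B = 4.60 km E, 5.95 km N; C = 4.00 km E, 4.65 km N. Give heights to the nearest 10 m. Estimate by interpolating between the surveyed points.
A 360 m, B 420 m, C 460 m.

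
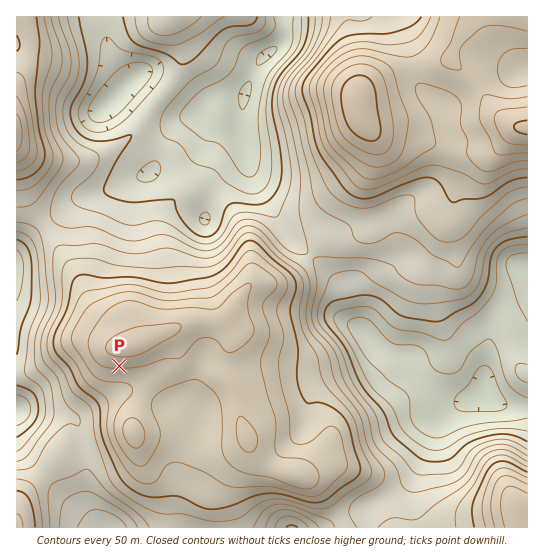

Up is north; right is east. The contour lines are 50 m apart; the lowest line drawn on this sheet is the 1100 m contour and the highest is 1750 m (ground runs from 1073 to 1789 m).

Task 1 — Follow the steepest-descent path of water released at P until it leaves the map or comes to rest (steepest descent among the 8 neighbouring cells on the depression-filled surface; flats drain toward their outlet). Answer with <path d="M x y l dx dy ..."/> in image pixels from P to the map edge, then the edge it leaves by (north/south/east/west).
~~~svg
<path d="M119 366l0 21-16 16-9 4-13 10-48 0-2-2-14-4"/>
exit: west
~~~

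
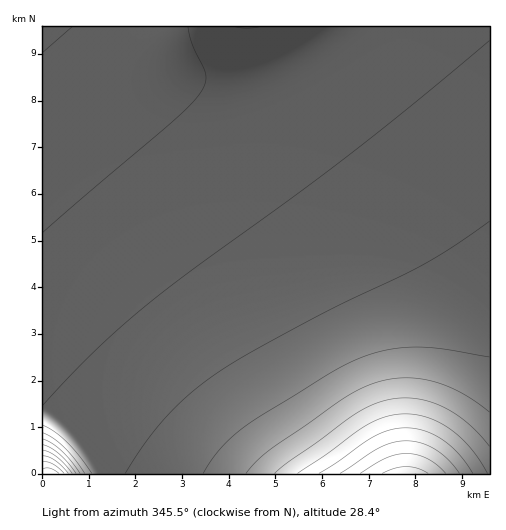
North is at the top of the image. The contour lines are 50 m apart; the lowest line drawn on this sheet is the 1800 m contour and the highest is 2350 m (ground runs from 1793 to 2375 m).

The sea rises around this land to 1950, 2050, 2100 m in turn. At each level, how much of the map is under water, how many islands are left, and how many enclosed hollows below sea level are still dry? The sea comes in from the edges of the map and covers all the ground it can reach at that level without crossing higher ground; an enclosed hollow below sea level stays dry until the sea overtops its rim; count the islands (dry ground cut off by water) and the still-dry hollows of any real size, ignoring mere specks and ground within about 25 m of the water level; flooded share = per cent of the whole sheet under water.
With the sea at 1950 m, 73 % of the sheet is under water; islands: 0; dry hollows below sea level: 0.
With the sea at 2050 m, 91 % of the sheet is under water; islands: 0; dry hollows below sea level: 0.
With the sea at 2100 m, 94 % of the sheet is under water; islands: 0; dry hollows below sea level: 0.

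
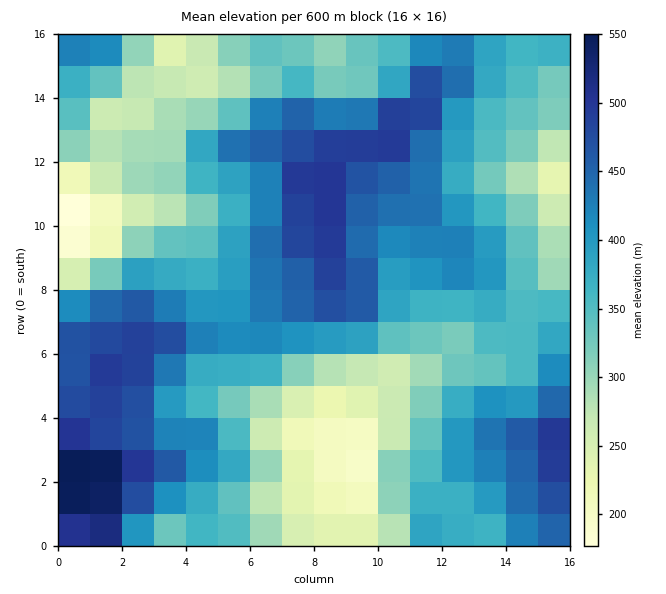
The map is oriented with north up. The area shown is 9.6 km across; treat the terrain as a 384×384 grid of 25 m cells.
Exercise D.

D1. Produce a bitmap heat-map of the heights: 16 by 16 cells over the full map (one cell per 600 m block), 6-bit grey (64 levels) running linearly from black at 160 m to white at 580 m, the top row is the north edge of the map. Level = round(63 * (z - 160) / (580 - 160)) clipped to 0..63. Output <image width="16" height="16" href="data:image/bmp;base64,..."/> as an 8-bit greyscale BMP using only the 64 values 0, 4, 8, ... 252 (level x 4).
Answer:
<image width="16" height="16" href="data:image/bmp;base64,Qk02BQAAAAAAADYEAAAoAAAAEAAAABAAAAABAAgAAAAAAAABAAATCwAAEwsAAAABAAAAAAAAAAAAAAEBAQACAgIAAwMDAAQEBAAFBQUABgYGAAcHBwAICAgACQkJAAoKCgALCwsADAwMAA0NDQAODg4ADw8PABAQEAAREREAEhISABMTEwAUFBQAFRUVABYWFgAXFxcAGBgYABkZGQAaGhoAGxsbABwcHAAdHR0AHh4eAB8fHwAgICAAISEhACIiIgAjIyMAJCQkACUlJQAmJiYAJycnACgoKAApKSkAKioqACsrKwAsLCwALS0tAC4uLgAvLy8AMDAwADExMQAyMjIAMzMzADQ0NAA1NTUANjY2ADc3NwA4ODgAOTk5ADo6OgA7OzsAPDw8AD09PQA+Pj4APz8/AEBAQABBQUEAQkJCAENDQwBEREQARUVFAEZGRgBHR0cASEhIAElJSQBKSkoAS0tLAExMTABNTU0ATk5OAE9PTwBQUFAAUVFRAFJSUgBTU1MAVFRUAFVVVQBWVlYAV1dXAFhYWABZWVkAWlpaAFtbWwBcXFwAXV1dAF5eXgBfX18AYGBgAGFhYQBiYmIAY2NjAGRkZABlZWUAZmZmAGdnZwBoaGgAaWlpAGpqagBra2sAbGxsAG1tbQBubm4Ab29vAHBwcABxcXEAcnJyAHNzcwB0dHQAdXV1AHZ2dgB3d3cAeHh4AHl5eQB6enoAe3t7AHx8fAB9fX0Afn5+AH9/fwCAgIAAgYGBAIKCggCDg4MAhISEAIWFhQCGhoYAh4eHAIiIiACJiYkAioqKAIuLiwCMjIwAjY2NAI6OjgCPj48AkJCQAJGRkQCSkpIAk5OTAJSUlACVlZUAlpaWAJeXlwCYmJgAmZmZAJqamgCbm5sAnJycAJ2dnQCenp4An5+fAKCgoAChoaEAoqKiAKOjowCkpKQApaWlAKampgCnp6cAqKioAKmpqQCqqqoAq6urAKysrACtra0Arq6uAK+vrwCwsLAAsbGxALKysgCzs7MAtLS0ALW1tQC2trYAt7e3ALi4uAC5ubkAurq6ALu7uwC8vLwAvb29AL6+vgC/v78AwMDAAMHBwQDCwsIAw8PDAMTExADFxcUAxsbGAMfHxwDIyMgAycnJAMrKygDLy8sAzMzMAM3NzQDOzs4Az8/PANDQ0ADR0dEA0tLSANPT0wDU1NQA1dXVANbW1gDX19cA2NjYANnZ2QDa2toA29vbANzc3ADd3d0A3t7eAN/f3wDg4OAA4eHhAOLi4gDj4+MA5OTkAOXl5QDm5uYA5+fnAOjo6ADp6ekA6urqAOvr6wDs7OwA7e3tAO7u7gDv7+8A8PDwAPHx8QDy8vIA8/PzAPT09AD19fUA9vb2APf39wD4+PgA+fn5APr6+gD7+/sA/Pz8AP39/QD+/v4A////ANDYlGh4dFA4MDBIiIB8oLDo5LyYgGxELCAcWIB8kKy87OjMtJiEVCwcGFx0kKCwyNDEuJycdDwgHBhAbJCktMy8xLyQeGBMNCgwQFyAlJCsuMjEpICAfFxIRDxQZGh0mLjAxLygmJyUkIhsaGB0dISYrLSgkJCksLy0iHx8gHR4OGCMhHyMpLDEtIyUnJBwUBAgWGxsiKjAyKycoKCMbEwMHDxIXICgxMywqKiQeGA8IEBUWHyIoMjMuLCkgGRMLFhIUFCEqLC8yMjIqIxwYERwPERMVGygsKCkxMSQdGxgfGxERDxMZHhgZIi8qIR0ZKCYWDBAXGxoWGh0nKCIfHw="/>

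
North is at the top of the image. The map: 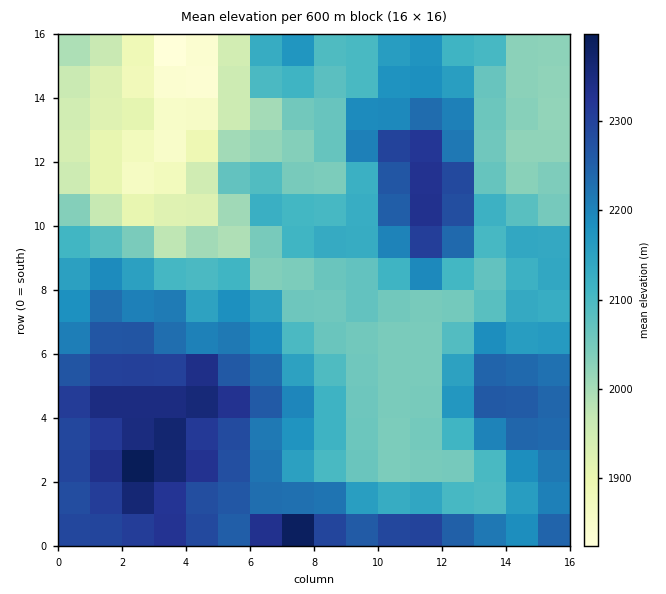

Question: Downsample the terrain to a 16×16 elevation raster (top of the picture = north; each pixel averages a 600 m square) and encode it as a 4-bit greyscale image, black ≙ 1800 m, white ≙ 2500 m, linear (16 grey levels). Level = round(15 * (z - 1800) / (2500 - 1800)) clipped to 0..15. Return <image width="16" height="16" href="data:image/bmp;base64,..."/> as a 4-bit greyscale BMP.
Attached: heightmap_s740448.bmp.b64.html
<image width="16" height="16" href="data:image/bmp;base64,Qk32AAAAAAAAAHYAAAAoAAAAEAAAABAAAAABAAQAAAAAAIAAAAATCwAAEwsAABAAAAAAAAAAAAAAABEREQAiIiIAMzMzAERERABVVVUAZmZmAHd3dwCIiIgAmZmZAKqqqgC7u7sAzMzMAN3d3QDu7u4A////ALu7ur26u6mKq8uqmZh3dom73LqYZlVWibvMuph2VXmZvMzLqXZViqmru8qYZlWKmZqpmYZlVWiIiZl4hlZVVneIh2dVZnh2d3ZURFd3m5Z3VCM0d2erp2UyEjZlV6umVTIhJFVpu5VVMyETRWiJllUzIRNnZoiGVUQhE3hmiHZV"/>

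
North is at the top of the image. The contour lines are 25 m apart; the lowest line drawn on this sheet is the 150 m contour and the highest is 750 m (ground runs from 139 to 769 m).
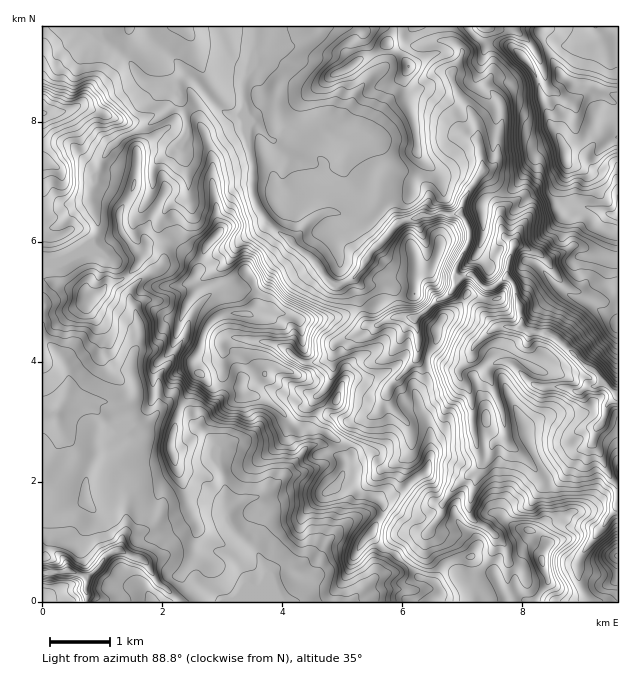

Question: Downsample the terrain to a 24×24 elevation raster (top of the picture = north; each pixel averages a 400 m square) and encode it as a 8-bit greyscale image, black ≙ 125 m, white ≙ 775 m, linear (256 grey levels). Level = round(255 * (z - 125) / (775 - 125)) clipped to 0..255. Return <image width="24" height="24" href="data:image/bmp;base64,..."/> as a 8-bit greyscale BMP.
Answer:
<image width="24" height="24" href="data:image/bmp;base64,Qk12BgAAAAAAADYEAAAoAAAAGAAAABgAAAABAAgAAAAAAEACAAATCwAAEwsAAAABAAAAAAAAAAAAAAEBAQACAgIAAwMDAAQEBAAFBQUABgYGAAcHBwAICAgACQkJAAoKCgALCwsADAwMAA0NDQAODg4ADw8PABAQEAAREREAEhISABMTEwAUFBQAFRUVABYWFgAXFxcAGBgYABkZGQAaGhoAGxsbABwcHAAdHR0AHh4eAB8fHwAgICAAISEhACIiIgAjIyMAJCQkACUlJQAmJiYAJycnACgoKAApKSkAKioqACsrKwAsLCwALS0tAC4uLgAvLy8AMDAwADExMQAyMjIAMzMzADQ0NAA1NTUANjY2ADc3NwA4ODgAOTk5ADo6OgA7OzsAPDw8AD09PQA+Pj4APz8/AEBAQABBQUEAQkJCAENDQwBEREQARUVFAEZGRgBHR0cASEhIAElJSQBKSkoAS0tLAExMTABNTU0ATk5OAE9PTwBQUFAAUVFRAFJSUgBTU1MAVFRUAFVVVQBWVlYAV1dXAFhYWABZWVkAWlpaAFtbWwBcXFwAXV1dAF5eXgBfX18AYGBgAGFhYQBiYmIAY2NjAGRkZABlZWUAZmZmAGdnZwBoaGgAaWlpAGpqagBra2sAbGxsAG1tbQBubm4Ab29vAHBwcABxcXEAcnJyAHNzcwB0dHQAdXV1AHZ2dgB3d3cAeHh4AHl5eQB6enoAe3t7AHx8fAB9fX0Afn5+AH9/fwCAgIAAgYGBAIKCggCDg4MAhISEAIWFhQCGhoYAh4eHAIiIiACJiYkAioqKAIuLiwCMjIwAjY2NAI6OjgCPj48AkJCQAJGRkQCSkpIAk5OTAJSUlACVlZUAlpaWAJeXlwCYmJgAmZmZAJqamgCbm5sAnJycAJ2dnQCenp4An5+fAKCgoAChoaEAoqKiAKOjowCkpKQApaWlAKampgCnp6cAqKioAKmpqQCqqqoAq6urAKysrACtra0Arq6uAK+vrwCwsLAAsbGxALKysgCzs7MAtLS0ALW1tQC2trYAt7e3ALi4uAC5ubkAurq6ALu7uwC8vLwAvb29AL6+vgC/v78AwMDAAMHBwQDCwsIAw8PDAMTExADFxcUAxsbGAMfHxwDIyMgAycnJAMrKygDLy8sAzMzMAM3NzQDOzs4Az8/PANDQ0ADR0dEA0tLSANPT0wDU1NQA1dXVANbW1gDX19cA2NjYANnZ2QDa2toA29vbANzc3ADd3d0A3t7eAN/f3wDg4OAA4eHhAOLi4gDj4+MA5OTkAOXl5QDm5uYA5+fnAOjo6ADp6ekA6urqAOvr6wDs7OwA7e3tAO7u7gDv7+8A8PDwAPHx8QDy8vIA8/PzAPT09AD19fUA9vb2APf39wD4+PgA+fn5APr6+gD7+/sA/Pz8AP39/QD+/v4A////AHBZZnZ5dnx4dHN4f46OpL3Erq20uKuImE9TVWhlfIF/eHV7gaKmqLOxsbCrvKOBpW9zaWFzfYZ/enyKjqTIspaTpaWowbSFkXp7fHZ6g4p8foOeqaq8upmLk5qopqGObHp+fHp+iYp/gYWey9HNyKuLe4mQd3N0Y3h8e3qAm4+FkpWdvdTFr7GjdWhtZFRGSHZ3eniApJCFkbG9xMu6qJigc1tZYEIvNnF1eHh+nJOisMLQx6qSj5GQa15ZX0gwJXNzd3qGmbLQ4NbAr7aSgpF7VFJXQjUiFnt6gn6Ss+PY39zJqaSUgn5nPkJDNS8XIICEkYSUuN/OzMS0nIKDeG1vOzU3LiAiVZKfoo2bwdTZ2NrVsYhvZlp7VyweGylNfJm4tJahvdDX4N62j3x+e3dZXEo1PFx0gZyqr6inus/M1659Z2ZpfIxyPUM2WG+CiZ2YmKivrsa7sIVqaXVfcIuGUV1DXXmRm7GmmqyqqK3Ci2psdnl0Xmx5V2dMa56nsbGclqqfmZeme3J4d3d3dm1kVnRse7S0r8GhkKWalJOXcHV3eHd4eYKBamKAnM3Tw8iijp2VgYeLb3FydXN1eYyAb2CDu+jr3MiznZGLg4V6am1tb3BxeI92aGmJw+/u8eHRt5F9e3xvaW50dXZ9iJR8b3WLxOPn7rCmmX51c3NwanB5jZCNl5mEeoWVx9zk346Bf3h4dndwampxgJ2dmqGJgpqzzdXIw4N6eX16fXxxa2ptdISPoZeQlKa6x8nAvQ=="/>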